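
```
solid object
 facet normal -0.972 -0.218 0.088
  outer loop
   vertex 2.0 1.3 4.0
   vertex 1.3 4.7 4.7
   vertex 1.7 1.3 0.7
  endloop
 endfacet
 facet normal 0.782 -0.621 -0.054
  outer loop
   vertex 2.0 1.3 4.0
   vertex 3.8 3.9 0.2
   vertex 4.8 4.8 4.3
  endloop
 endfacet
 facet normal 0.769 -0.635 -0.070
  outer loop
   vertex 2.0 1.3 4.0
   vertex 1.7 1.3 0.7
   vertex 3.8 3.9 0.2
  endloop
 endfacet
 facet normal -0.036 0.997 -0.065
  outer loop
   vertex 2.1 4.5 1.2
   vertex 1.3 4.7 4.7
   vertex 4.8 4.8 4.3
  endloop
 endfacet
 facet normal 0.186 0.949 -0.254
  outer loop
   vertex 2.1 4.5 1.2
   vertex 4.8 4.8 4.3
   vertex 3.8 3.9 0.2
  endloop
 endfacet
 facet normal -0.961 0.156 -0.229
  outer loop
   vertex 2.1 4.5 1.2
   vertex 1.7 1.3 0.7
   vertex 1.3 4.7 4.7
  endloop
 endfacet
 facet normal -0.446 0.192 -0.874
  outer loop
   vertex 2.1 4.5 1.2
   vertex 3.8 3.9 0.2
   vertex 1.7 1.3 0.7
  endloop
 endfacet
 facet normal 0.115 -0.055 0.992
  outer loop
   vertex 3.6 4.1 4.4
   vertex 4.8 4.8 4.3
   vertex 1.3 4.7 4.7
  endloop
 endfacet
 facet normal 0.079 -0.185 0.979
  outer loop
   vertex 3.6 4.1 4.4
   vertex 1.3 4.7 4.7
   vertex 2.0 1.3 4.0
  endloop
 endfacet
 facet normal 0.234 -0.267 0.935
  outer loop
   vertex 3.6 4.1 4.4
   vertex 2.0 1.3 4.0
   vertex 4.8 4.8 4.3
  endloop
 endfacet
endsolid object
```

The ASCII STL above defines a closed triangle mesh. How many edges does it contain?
15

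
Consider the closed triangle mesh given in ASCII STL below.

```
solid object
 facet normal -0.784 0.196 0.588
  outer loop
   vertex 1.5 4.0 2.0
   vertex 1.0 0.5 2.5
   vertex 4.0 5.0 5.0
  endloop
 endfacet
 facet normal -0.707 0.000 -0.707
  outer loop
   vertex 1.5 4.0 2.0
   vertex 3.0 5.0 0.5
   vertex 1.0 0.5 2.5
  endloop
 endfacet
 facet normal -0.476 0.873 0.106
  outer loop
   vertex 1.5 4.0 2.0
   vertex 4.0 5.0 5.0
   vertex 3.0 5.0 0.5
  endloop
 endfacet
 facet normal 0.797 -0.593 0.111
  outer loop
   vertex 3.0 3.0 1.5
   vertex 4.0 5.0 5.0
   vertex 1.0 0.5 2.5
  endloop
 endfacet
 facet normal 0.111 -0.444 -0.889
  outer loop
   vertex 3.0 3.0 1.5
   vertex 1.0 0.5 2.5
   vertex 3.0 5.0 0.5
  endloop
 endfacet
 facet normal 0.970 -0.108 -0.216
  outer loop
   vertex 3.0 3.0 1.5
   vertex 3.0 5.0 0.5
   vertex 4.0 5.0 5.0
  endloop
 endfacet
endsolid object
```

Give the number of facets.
6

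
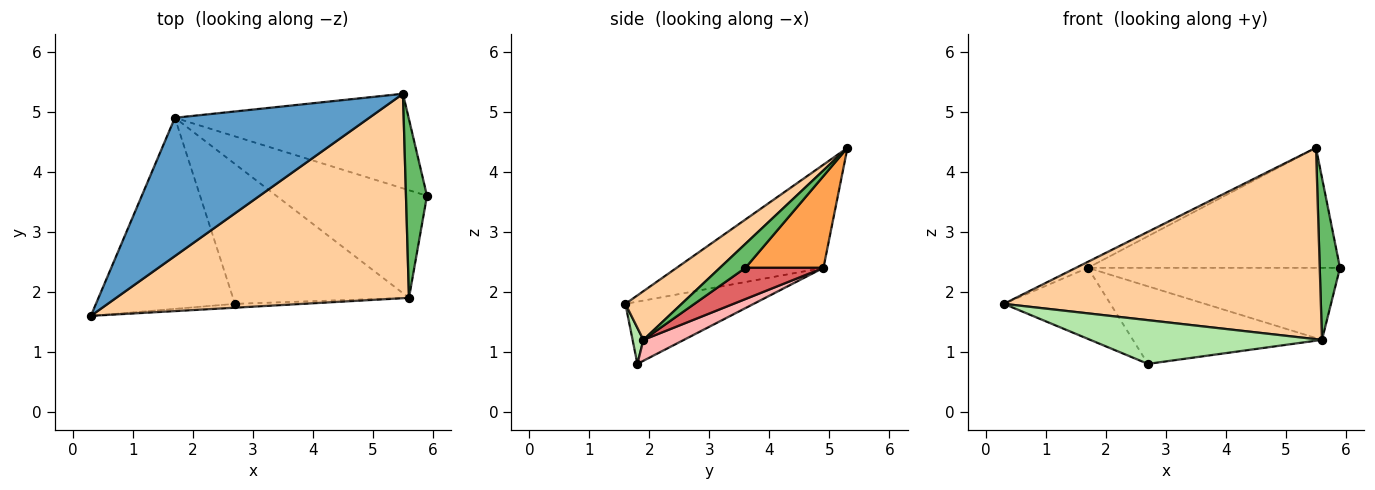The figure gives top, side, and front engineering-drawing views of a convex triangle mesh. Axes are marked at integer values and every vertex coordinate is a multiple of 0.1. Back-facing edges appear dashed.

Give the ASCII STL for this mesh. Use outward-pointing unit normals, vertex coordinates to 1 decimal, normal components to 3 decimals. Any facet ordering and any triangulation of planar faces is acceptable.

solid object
 facet normal -0.469 0.038 0.883
  outer loop
   vertex 1.7 4.9 2.4
   vertex 0.3 1.6 1.8
   vertex 5.5 5.3 4.4
  endloop
 endfacet
 facet normal -0.387 0.321 -0.864
  outer loop
   vertex 1.7 4.9 2.4
   vertex 2.7 1.8 0.8
   vertex 0.3 1.6 1.8
  endloop
 endfacet
 facet normal 0.236 0.763 -0.601
  outer loop
   vertex 1.7 4.9 2.4
   vertex 5.5 5.3 4.4
   vertex 5.9 3.6 2.4
  endloop
 endfacet
 facet normal 0.120 -0.678 0.725
  outer loop
   vertex 5.6 1.9 1.2
   vertex 5.5 5.3 4.4
   vertex 0.3 1.6 1.8
  endloop
 endfacet
 facet normal 0.646 -0.513 0.565
  outer loop
   vertex 5.6 1.9 1.2
   vertex 5.9 3.6 2.4
   vertex 5.5 5.3 4.4
  endloop
 endfacet
 facet normal 0.046 -0.995 -0.088
  outer loop
   vertex 5.6 1.9 1.2
   vertex 0.3 1.6 1.8
   vertex 2.7 1.8 0.8
  endloop
 endfacet
 facet normal 0.170 0.548 -0.819
  outer loop
   vertex 5.6 1.9 1.2
   vertex 1.7 4.9 2.4
   vertex 5.9 3.6 2.4
  endloop
 endfacet
 facet normal 0.103 0.482 -0.870
  outer loop
   vertex 5.6 1.9 1.2
   vertex 2.7 1.8 0.8
   vertex 1.7 4.9 2.4
  endloop
 endfacet
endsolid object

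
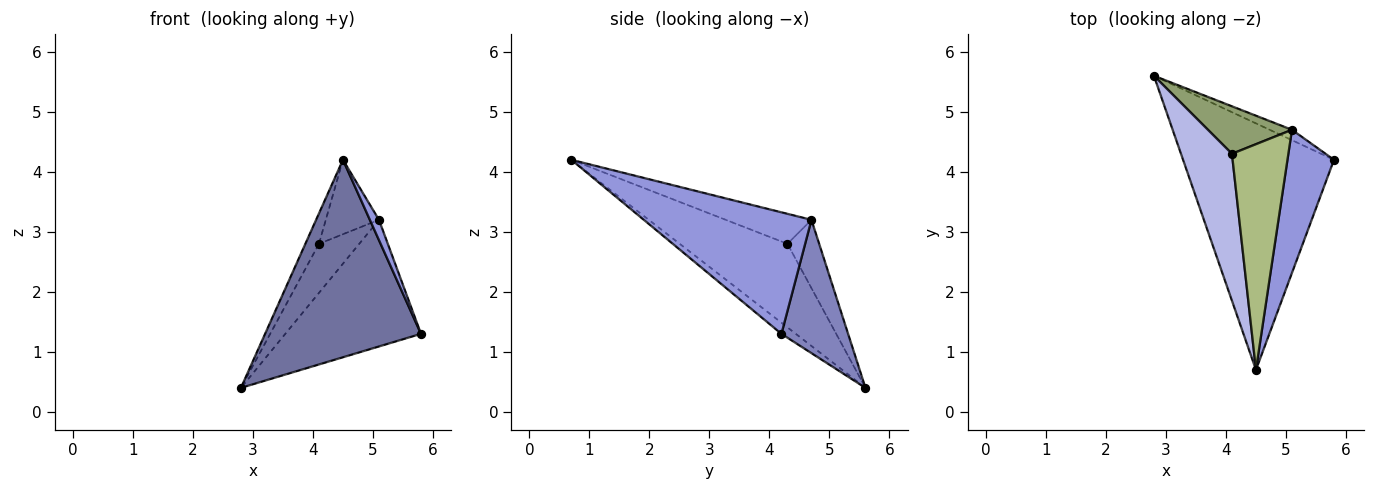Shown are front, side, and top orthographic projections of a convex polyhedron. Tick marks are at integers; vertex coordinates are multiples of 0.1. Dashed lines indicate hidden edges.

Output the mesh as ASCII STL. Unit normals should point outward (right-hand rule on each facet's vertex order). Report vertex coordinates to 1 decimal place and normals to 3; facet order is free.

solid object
 facet normal -0.058 -0.624 -0.779
  outer loop
   vertex 4.5 0.7 4.2
   vertex 2.8 5.6 0.4
   vertex 5.8 4.2 1.3
  endloop
 endfacet
 facet normal 0.440 0.895 -0.074
  outer loop
   vertex 5.1 4.7 3.2
   vertex 5.8 4.2 1.3
   vertex 2.8 5.6 0.4
  endloop
 endfacet
 facet normal 0.933 -0.051 0.357
  outer loop
   vertex 5.1 4.7 3.2
   vertex 4.5 0.7 4.2
   vertex 5.8 4.2 1.3
  endloop
 endfacet
 facet normal -0.849 0.107 0.518
  outer loop
   vertex 4.1 4.3 2.8
   vertex 2.8 5.6 0.4
   vertex 4.5 0.7 4.2
  endloop
 endfacet
 facet normal -0.492 0.625 0.605
  outer loop
   vertex 4.1 4.3 2.8
   vertex 5.1 4.7 3.2
   vertex 2.8 5.6 0.4
  endloop
 endfacet
 facet normal -0.451 0.280 0.848
  outer loop
   vertex 4.1 4.3 2.8
   vertex 4.5 0.7 4.2
   vertex 5.1 4.7 3.2
  endloop
 endfacet
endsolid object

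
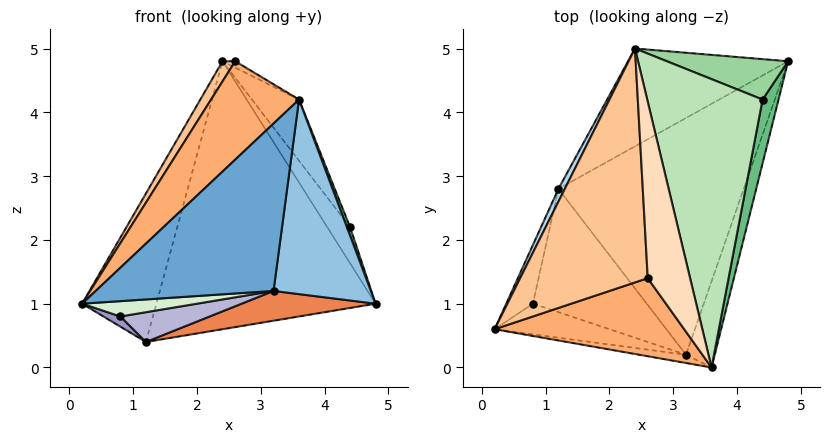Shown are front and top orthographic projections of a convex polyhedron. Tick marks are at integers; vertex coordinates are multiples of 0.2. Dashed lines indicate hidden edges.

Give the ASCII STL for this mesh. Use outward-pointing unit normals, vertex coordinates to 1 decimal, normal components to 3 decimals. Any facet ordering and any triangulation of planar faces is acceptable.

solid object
 facet normal -0.129 -0.990 -0.049
  outer loop
   vertex 3.2 0.2 1.2
   vertex 3.6 0.0 4.2
   vertex 0.2 0.6 1.0
  endloop
 endfacet
 facet normal 0.932 -0.331 -0.146
  outer loop
   vertex 3.2 0.2 1.2
   vertex 4.8 4.8 1.0
   vertex 3.6 0.0 4.2
  endloop
 endfacet
 facet normal -0.906 0.422 0.036
  outer loop
   vertex 1.2 2.8 0.4
   vertex 0.2 0.6 1.0
   vertex 2.4 5.0 4.8
  endloop
 endfacet
 facet normal -0.421 0.852 -0.311
  outer loop
   vertex 1.2 2.8 0.4
   vertex 2.4 5.0 4.8
   vertex 4.8 4.8 1.0
  endloop
 endfacet
 facet normal 0.228 -0.121 -0.966
  outer loop
   vertex 1.2 2.8 0.4
   vertex 4.8 4.8 1.0
   vertex 3.2 0.2 1.2
  endloop
 endfacet
 facet normal -0.586 -0.635 0.504
  outer loop
   vertex 2.6 1.4 4.8
   vertex 0.2 0.6 1.0
   vertex 3.6 0.0 4.2
  endloop
 endfacet
 facet normal -0.840 -0.047 0.540
  outer loop
   vertex 2.6 1.4 4.8
   vertex 2.4 5.0 4.8
   vertex 0.2 0.6 1.0
  endloop
 endfacet
 facet normal 0.545 0.030 0.838
  outer loop
   vertex 2.6 1.4 4.8
   vertex 3.6 0.0 4.2
   vertex 2.4 5.0 4.8
  endloop
 endfacet
 facet normal 0.954 -0.040 0.298
  outer loop
   vertex 4.4 4.2 2.2
   vertex 3.6 0.0 4.2
   vertex 4.8 4.8 1.0
  endloop
 endfacet
 facet normal 0.777 0.419 0.469
  outer loop
   vertex 4.4 4.2 2.2
   vertex 4.8 4.8 1.0
   vertex 2.4 5.0 4.8
  endloop
 endfacet
 facet normal 0.805 0.123 0.581
  outer loop
   vertex 4.4 4.2 2.2
   vertex 2.4 5.0 4.8
   vertex 3.6 0.0 4.2
  endloop
 endfacet
 facet normal 0.000 -0.447 -0.894
  outer loop
   vertex 0.8 1.0 0.8
   vertex 3.2 0.2 1.2
   vertex 0.2 0.6 1.0
  endloop
 endfacet
 facet normal -0.209 -0.168 -0.963
  outer loop
   vertex 0.8 1.0 0.8
   vertex 0.2 0.6 1.0
   vertex 1.2 2.8 0.4
  endloop
 endfacet
 facet normal 0.084 -0.234 -0.969
  outer loop
   vertex 0.8 1.0 0.8
   vertex 1.2 2.8 0.4
   vertex 3.2 0.2 1.2
  endloop
 endfacet
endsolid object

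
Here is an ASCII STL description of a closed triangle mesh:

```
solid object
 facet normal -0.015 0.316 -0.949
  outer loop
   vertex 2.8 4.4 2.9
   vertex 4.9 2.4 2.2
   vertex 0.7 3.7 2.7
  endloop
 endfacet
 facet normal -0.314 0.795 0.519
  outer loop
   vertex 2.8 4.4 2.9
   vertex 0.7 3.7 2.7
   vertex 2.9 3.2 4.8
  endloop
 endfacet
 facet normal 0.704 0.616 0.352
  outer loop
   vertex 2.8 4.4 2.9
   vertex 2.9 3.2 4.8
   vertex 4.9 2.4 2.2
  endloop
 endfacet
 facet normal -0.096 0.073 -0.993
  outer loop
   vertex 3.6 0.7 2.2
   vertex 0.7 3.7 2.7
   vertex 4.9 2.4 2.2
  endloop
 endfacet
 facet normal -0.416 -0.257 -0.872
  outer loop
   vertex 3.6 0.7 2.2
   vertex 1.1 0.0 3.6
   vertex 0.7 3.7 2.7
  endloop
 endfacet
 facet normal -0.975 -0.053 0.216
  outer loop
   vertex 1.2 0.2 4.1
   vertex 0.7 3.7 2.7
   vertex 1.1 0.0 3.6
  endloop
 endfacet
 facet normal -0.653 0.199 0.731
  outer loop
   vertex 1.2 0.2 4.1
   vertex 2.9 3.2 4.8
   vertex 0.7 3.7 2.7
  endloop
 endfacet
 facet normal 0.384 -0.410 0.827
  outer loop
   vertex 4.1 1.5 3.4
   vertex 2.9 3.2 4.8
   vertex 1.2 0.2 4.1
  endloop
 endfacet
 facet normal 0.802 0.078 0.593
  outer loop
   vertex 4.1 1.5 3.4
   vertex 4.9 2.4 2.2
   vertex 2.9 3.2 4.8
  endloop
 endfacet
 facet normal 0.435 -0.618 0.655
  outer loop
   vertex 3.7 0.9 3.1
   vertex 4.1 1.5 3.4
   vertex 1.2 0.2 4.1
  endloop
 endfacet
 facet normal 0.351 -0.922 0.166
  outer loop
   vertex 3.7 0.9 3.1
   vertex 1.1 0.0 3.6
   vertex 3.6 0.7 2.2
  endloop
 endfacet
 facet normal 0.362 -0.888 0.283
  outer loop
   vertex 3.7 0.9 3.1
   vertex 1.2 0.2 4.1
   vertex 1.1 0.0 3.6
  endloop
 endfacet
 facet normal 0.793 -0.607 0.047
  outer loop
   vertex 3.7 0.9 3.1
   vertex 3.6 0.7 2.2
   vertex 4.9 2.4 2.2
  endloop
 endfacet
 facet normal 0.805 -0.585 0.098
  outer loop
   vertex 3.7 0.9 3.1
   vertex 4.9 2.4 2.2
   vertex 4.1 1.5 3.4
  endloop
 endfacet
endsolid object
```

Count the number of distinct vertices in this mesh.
9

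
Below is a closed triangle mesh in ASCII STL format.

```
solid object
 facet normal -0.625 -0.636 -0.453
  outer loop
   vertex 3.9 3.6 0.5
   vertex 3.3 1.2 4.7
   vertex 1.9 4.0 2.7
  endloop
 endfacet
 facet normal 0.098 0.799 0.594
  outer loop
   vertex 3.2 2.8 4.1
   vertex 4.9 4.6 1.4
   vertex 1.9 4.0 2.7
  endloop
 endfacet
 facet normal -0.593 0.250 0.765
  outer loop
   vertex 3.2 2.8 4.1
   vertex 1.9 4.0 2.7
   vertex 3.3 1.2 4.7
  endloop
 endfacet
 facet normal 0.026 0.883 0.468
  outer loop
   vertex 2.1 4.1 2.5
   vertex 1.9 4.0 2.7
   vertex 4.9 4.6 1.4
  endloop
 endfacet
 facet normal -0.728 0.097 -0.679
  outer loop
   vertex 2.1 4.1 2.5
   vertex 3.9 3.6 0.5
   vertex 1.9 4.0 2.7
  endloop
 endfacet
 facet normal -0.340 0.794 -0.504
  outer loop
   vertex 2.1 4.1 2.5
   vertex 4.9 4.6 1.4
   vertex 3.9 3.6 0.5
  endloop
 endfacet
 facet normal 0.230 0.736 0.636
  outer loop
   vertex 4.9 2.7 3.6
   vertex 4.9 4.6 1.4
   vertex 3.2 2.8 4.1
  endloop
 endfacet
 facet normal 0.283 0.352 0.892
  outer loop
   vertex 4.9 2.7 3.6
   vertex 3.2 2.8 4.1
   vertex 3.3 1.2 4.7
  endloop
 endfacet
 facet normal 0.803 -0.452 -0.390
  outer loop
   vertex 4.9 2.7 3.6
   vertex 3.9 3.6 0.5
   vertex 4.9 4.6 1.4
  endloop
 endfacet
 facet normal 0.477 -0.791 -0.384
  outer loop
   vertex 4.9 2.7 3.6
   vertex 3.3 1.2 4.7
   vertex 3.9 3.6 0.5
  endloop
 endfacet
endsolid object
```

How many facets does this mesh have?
10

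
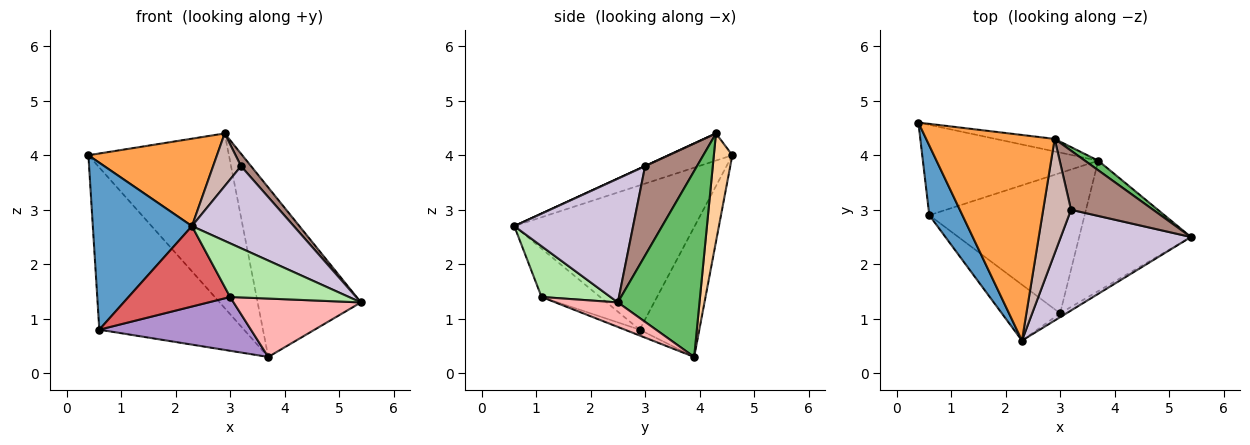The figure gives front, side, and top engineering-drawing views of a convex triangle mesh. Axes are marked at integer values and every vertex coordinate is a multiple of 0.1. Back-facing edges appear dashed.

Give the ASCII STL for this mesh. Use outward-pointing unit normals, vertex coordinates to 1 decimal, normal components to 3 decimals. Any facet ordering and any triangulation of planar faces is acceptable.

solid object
 facet normal -0.859 -0.472 0.197
  outer loop
   vertex 0.6 2.9 0.8
   vertex 2.3 0.6 2.7
   vertex 0.4 4.6 4.0
  endloop
 endfacet
 facet normal -0.339 0.822 -0.458
  outer loop
   vertex 0.6 2.9 0.8
   vertex 0.4 4.6 4.0
   vertex 3.7 3.9 0.3
  endloop
 endfacet
 facet normal -0.191 -0.384 0.903
  outer loop
   vertex 2.9 4.3 4.4
   vertex 0.4 4.6 4.0
   vertex 2.3 0.6 2.7
  endloop
 endfacet
 facet normal 0.130 0.989 -0.071
  outer loop
   vertex 2.9 4.3 4.4
   vertex 3.7 3.9 0.3
   vertex 0.4 4.6 4.0
  endloop
 endfacet
 facet normal 0.619 0.784 0.044
  outer loop
   vertex 2.9 4.3 4.4
   vertex 5.4 2.5 1.3
   vertex 3.7 3.9 0.3
  endloop
 endfacet
 facet normal 0.501 -0.863 -0.062
  outer loop
   vertex 3.0 1.1 1.4
   vertex 5.4 2.5 1.3
   vertex 2.3 0.6 2.7
  endloop
 endfacet
 facet normal -0.428 -0.742 -0.516
  outer loop
   vertex 3.0 1.1 1.4
   vertex 2.3 0.6 2.7
   vertex 0.6 2.9 0.8
  endloop
 endfacet
 facet normal 0.196 -0.401 -0.895
  outer loop
   vertex 3.0 1.1 1.4
   vertex 3.7 3.9 0.3
   vertex 5.4 2.5 1.3
  endloop
 endfacet
 facet normal -0.035 -0.358 -0.933
  outer loop
   vertex 3.0 1.1 1.4
   vertex 0.6 2.9 0.8
   vertex 3.7 3.9 0.3
  endloop
 endfacet
 facet normal 0.593 -0.508 0.624
  outer loop
   vertex 3.2 3.0 3.8
   vertex 2.3 0.6 2.7
   vertex 5.4 2.5 1.3
  endloop
 endfacet
 facet normal 0.729 -0.141 0.670
  outer loop
   vertex 3.2 3.0 3.8
   vertex 5.4 2.5 1.3
   vertex 2.9 4.3 4.4
  endloop
 endfacet
 facet normal 0.005 -0.418 0.908
  outer loop
   vertex 3.2 3.0 3.8
   vertex 2.9 4.3 4.4
   vertex 2.3 0.6 2.7
  endloop
 endfacet
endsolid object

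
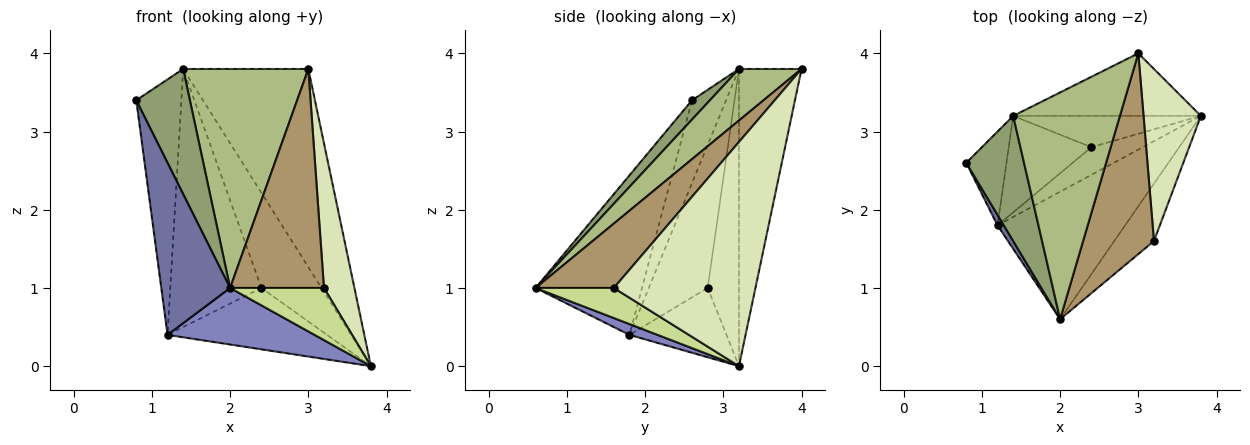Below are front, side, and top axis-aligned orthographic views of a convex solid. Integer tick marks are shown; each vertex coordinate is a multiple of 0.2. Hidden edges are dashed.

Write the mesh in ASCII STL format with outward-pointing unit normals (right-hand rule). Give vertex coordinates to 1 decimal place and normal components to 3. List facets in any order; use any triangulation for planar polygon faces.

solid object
 facet normal -0.839 -0.543 0.033
  outer loop
   vertex 1.2 1.8 0.4
   vertex 2.0 0.6 1.0
   vertex 0.8 2.6 3.4
  endloop
 endfacet
 facet normal 0.077 -0.404 -0.911
  outer loop
   vertex 1.2 1.8 0.4
   vertex 3.8 3.2 0.0
   vertex 2.0 0.6 1.0
  endloop
 endfacet
 facet normal -0.430 0.861 -0.272
  outer loop
   vertex 1.4 3.2 3.8
   vertex 3.0 4.0 3.8
   vertex 3.8 3.2 0.0
  endloop
 endfacet
 facet normal -0.578 0.766 -0.281
  outer loop
   vertex 1.4 3.2 3.8
   vertex 1.2 1.8 0.4
   vertex 0.8 2.6 3.4
  endloop
 endfacet
 facet normal 0.229 -0.688 0.688
  outer loop
   vertex 1.4 3.2 3.8
   vertex 0.8 2.6 3.4
   vertex 2.0 0.6 1.0
  endloop
 endfacet
 facet normal 0.328 -0.656 0.680
  outer loop
   vertex 1.4 3.2 3.8
   vertex 2.0 0.6 1.0
   vertex 3.0 4.0 3.8
  endloop
 endfacet
 facet normal 0.489 -0.587 -0.645
  outer loop
   vertex 3.2 1.6 1.0
   vertex 2.0 0.6 1.0
   vertex 3.8 3.2 0.0
  endloop
 endfacet
 facet normal 0.948 -0.204 0.243
  outer loop
   vertex 3.2 1.6 1.0
   vertex 3.8 3.2 0.0
   vertex 3.0 4.0 3.8
  endloop
 endfacet
 facet normal 0.523 -0.628 0.576
  outer loop
   vertex 3.2 1.6 1.0
   vertex 3.0 4.0 3.8
   vertex 2.0 0.6 1.0
  endloop
 endfacet
 facet normal -0.485 0.797 -0.360
  outer loop
   vertex 2.4 2.8 1.0
   vertex 3.8 3.2 0.0
   vertex 1.2 1.8 0.4
  endloop
 endfacet
 facet normal -0.443 0.852 -0.280
  outer loop
   vertex 2.4 2.8 1.0
   vertex 1.4 3.2 3.8
   vertex 3.8 3.2 0.0
  endloop
 endfacet
 facet normal -0.518 0.801 -0.299
  outer loop
   vertex 2.4 2.8 1.0
   vertex 1.2 1.8 0.4
   vertex 1.4 3.2 3.8
  endloop
 endfacet
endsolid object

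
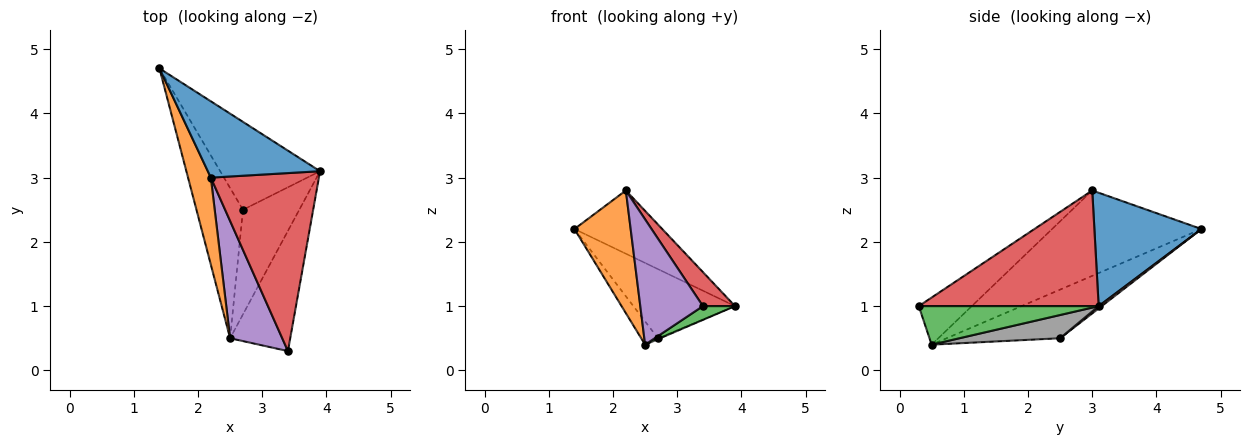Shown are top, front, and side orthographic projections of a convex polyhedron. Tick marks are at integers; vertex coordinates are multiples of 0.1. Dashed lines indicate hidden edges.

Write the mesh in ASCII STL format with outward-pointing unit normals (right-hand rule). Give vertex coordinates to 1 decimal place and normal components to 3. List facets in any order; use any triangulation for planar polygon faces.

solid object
 facet normal 0.614 0.503 0.608
  outer loop
   vertex 2.2 3.0 2.8
   vertex 3.9 3.1 1.0
   vertex 1.4 4.7 2.2
  endloop
 endfacet
 facet normal -0.908 -0.342 0.242
  outer loop
   vertex 2.2 3.0 2.8
   vertex 1.4 4.7 2.2
   vertex 2.5 0.5 0.4
  endloop
 endfacet
 facet normal 0.537 -0.096 -0.838
  outer loop
   vertex 3.4 0.3 1.0
   vertex 2.5 0.5 0.4
   vertex 3.9 3.1 1.0
  endloop
 endfacet
 facet normal 0.724 -0.129 0.677
  outer loop
   vertex 3.4 0.3 1.0
   vertex 3.9 3.1 1.0
   vertex 2.2 3.0 2.8
  endloop
 endfacet
 facet normal -0.526 -0.621 0.581
  outer loop
   vertex 3.4 0.3 1.0
   vertex 2.2 3.0 2.8
   vertex 2.5 0.5 0.4
  endloop
 endfacet
 facet normal 0.018 0.618 -0.786
  outer loop
   vertex 2.7 2.5 0.5
   vertex 1.4 4.7 2.2
   vertex 3.9 3.1 1.0
  endloop
 endfacet
 facet normal -0.719 0.106 -0.687
  outer loop
   vertex 2.7 2.5 0.5
   vertex 2.5 0.5 0.4
   vertex 1.4 4.7 2.2
  endloop
 endfacet
 facet normal 0.381 0.008 -0.924
  outer loop
   vertex 2.7 2.5 0.5
   vertex 3.9 3.1 1.0
   vertex 2.5 0.5 0.4
  endloop
 endfacet
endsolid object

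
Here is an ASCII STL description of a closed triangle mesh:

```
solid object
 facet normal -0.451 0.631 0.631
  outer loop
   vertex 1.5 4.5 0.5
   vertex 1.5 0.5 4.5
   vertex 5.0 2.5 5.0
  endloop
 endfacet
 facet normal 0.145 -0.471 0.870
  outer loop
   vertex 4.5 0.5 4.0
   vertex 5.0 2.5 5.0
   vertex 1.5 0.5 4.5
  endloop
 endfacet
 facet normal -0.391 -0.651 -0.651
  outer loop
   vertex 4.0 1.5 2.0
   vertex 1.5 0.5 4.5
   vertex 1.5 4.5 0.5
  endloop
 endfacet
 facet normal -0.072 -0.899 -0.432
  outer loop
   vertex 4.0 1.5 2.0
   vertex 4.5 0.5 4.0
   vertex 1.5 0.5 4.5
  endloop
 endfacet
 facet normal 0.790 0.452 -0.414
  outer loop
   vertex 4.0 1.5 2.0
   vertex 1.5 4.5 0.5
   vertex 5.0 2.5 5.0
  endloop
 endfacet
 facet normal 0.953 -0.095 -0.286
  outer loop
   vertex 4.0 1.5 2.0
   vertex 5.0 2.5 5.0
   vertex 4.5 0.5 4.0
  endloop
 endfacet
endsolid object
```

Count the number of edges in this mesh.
9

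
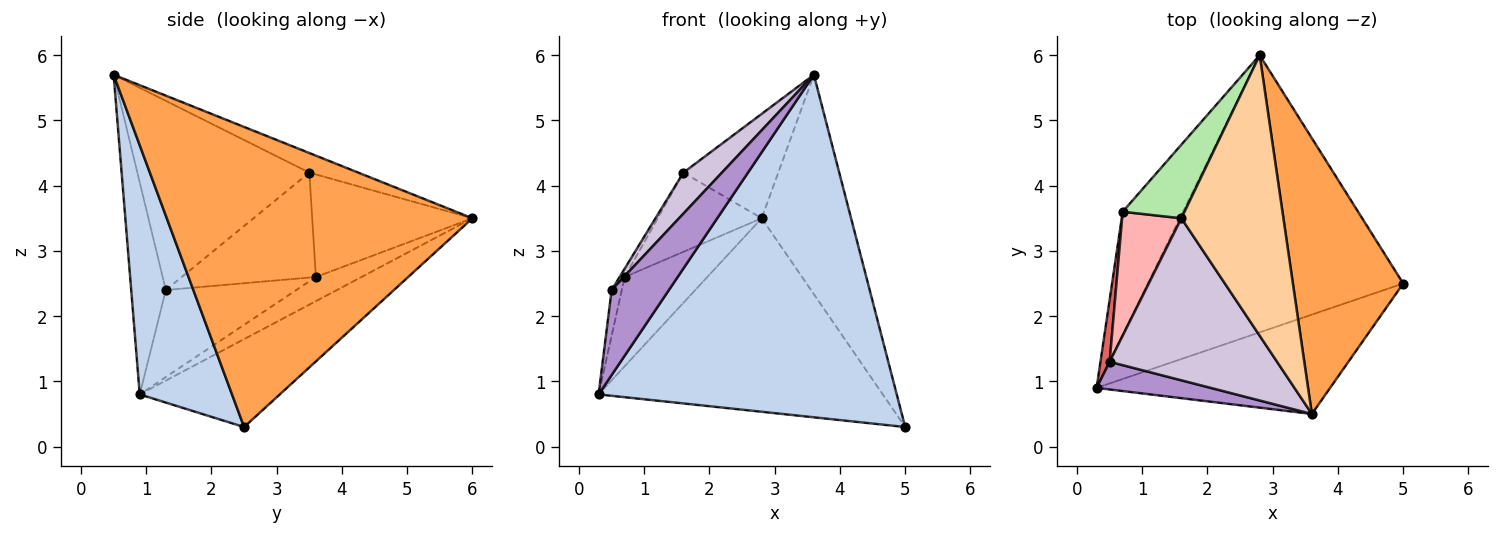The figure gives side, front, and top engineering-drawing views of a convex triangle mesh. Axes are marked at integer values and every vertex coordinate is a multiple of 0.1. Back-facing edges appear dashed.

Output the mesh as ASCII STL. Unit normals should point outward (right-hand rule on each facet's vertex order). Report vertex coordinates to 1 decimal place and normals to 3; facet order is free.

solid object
 facet normal -0.271 0.551 -0.789
  outer loop
   vertex 2.8 6.0 3.5
   vertex 5.0 2.5 0.3
   vertex 0.3 0.9 0.8
  endloop
 endfacet
 facet normal 0.285 -0.921 -0.267
  outer loop
   vertex 3.6 0.5 5.7
   vertex 0.3 0.9 0.8
   vertex 5.0 2.5 0.3
  endloop
 endfacet
 facet normal 0.905 0.265 0.333
  outer loop
   vertex 3.6 0.5 5.7
   vertex 5.0 2.5 0.3
   vertex 2.8 6.0 3.5
  endloop
 endfacet
 facet normal -0.177 0.343 0.922
  outer loop
   vertex 1.6 3.5 4.2
   vertex 3.6 0.5 5.7
   vertex 2.8 6.0 3.5
  endloop
 endfacet
 facet normal -0.309 0.559 -0.770
  outer loop
   vertex 0.7 3.6 2.6
   vertex 2.8 6.0 3.5
   vertex 0.3 0.9 0.8
  endloop
 endfacet
 facet normal -0.749 0.486 0.451
  outer loop
   vertex 0.7 3.6 2.6
   vertex 1.6 3.5 4.2
   vertex 2.8 6.0 3.5
  endloop
 endfacet
 facet normal -0.992 0.077 0.105
  outer loop
   vertex 0.5 1.3 2.4
   vertex 0.7 3.6 2.6
   vertex 0.3 0.9 0.8
  endloop
 endfacet
 facet normal -0.870 0.033 0.492
  outer loop
   vertex 0.5 1.3 2.4
   vertex 1.6 3.5 4.2
   vertex 0.7 3.6 2.6
  endloop
 endfacet
 facet normal -0.498 -0.824 0.268
  outer loop
   vertex 0.5 1.3 2.4
   vertex 0.3 0.9 0.8
   vertex 3.6 0.5 5.7
  endloop
 endfacet
 facet normal -0.739 -0.166 0.654
  outer loop
   vertex 0.5 1.3 2.4
   vertex 3.6 0.5 5.7
   vertex 1.6 3.5 4.2
  endloop
 endfacet
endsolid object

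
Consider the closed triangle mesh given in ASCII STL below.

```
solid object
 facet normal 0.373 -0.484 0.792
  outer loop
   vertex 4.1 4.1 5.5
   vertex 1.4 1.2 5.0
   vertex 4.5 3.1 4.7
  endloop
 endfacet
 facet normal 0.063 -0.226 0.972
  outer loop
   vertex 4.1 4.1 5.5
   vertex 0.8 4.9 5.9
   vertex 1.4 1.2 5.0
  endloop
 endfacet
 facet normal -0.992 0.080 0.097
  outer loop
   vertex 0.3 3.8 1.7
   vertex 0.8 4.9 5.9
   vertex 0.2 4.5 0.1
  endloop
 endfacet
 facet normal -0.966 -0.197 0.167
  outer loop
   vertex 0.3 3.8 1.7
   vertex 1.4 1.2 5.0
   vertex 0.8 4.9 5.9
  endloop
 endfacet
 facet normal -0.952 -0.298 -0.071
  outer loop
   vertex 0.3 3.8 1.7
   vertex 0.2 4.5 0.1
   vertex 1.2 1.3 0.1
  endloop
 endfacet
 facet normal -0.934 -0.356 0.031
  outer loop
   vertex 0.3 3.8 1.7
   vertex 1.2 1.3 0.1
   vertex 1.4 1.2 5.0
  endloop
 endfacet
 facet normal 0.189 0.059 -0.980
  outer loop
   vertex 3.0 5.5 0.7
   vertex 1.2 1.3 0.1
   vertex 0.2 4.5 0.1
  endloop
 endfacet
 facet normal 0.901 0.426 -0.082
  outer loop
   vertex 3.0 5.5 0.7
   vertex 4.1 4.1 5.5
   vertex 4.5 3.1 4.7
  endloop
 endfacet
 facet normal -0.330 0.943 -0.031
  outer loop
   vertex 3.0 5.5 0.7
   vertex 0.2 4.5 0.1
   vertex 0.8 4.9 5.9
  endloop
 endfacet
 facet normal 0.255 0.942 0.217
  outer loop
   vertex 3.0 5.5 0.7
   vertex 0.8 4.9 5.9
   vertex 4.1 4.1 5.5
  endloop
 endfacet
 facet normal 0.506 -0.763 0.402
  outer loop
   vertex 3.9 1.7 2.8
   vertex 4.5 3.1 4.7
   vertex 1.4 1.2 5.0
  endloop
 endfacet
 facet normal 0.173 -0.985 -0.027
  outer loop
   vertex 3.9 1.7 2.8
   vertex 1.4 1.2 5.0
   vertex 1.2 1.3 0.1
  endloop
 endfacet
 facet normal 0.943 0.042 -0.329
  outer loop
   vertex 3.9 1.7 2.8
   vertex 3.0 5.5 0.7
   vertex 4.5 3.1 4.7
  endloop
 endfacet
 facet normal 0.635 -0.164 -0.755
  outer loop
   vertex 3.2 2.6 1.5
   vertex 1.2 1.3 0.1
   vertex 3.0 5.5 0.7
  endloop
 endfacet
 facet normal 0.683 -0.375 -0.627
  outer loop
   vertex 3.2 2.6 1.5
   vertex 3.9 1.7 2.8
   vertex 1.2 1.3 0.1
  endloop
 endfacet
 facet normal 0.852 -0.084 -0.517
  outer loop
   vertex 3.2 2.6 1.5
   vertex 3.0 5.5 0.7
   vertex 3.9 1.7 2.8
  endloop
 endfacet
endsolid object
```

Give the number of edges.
24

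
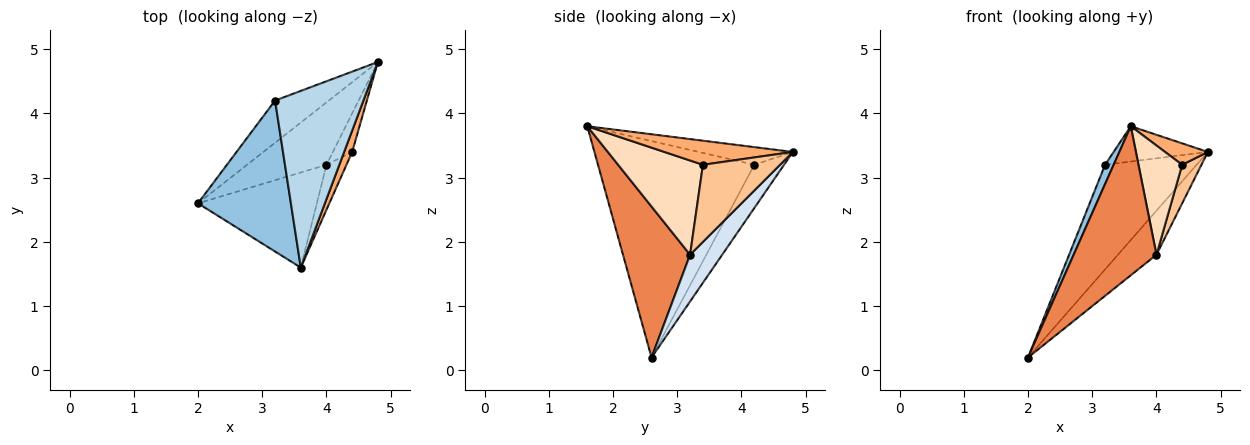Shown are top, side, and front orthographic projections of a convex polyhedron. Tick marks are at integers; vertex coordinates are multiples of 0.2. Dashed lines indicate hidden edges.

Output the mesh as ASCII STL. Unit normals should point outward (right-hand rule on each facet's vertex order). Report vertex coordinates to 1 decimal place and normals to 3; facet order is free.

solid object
 facet normal -0.288 0.888 -0.358
  outer loop
   vertex 3.2 4.2 3.2
   vertex 4.8 4.8 3.4
   vertex 2.0 2.6 0.2
  endloop
 endfacet
 facet normal -0.918 -0.050 0.394
  outer loop
   vertex 3.2 4.2 3.2
   vertex 2.0 2.6 0.2
   vertex 3.6 1.6 3.8
  endloop
 endfacet
 facet normal -0.192 0.192 0.962
  outer loop
   vertex 3.2 4.2 3.2
   vertex 3.6 1.6 3.8
   vertex 4.8 4.8 3.4
  endloop
 endfacet
 facet normal 0.433 0.520 -0.736
  outer loop
   vertex 4.0 3.2 1.8
   vertex 2.0 2.6 0.2
   vertex 4.8 4.8 3.4
  endloop
 endfacet
 facet normal 0.564 -0.696 -0.444
  outer loop
   vertex 4.0 3.2 1.8
   vertex 3.6 1.6 3.8
   vertex 2.0 2.6 0.2
  endloop
 endfacet
 facet normal 0.905 -0.302 0.302
  outer loop
   vertex 4.4 3.4 3.2
   vertex 4.8 4.8 3.4
   vertex 3.6 1.6 3.8
  endloop
 endfacet
 facet normal 0.943 -0.236 -0.236
  outer loop
   vertex 4.4 3.4 3.2
   vertex 4.0 3.2 1.8
   vertex 4.8 4.8 3.4
  endloop
 endfacet
 facet normal 0.874 -0.450 -0.185
  outer loop
   vertex 4.4 3.4 3.2
   vertex 3.6 1.6 3.8
   vertex 4.0 3.2 1.8
  endloop
 endfacet
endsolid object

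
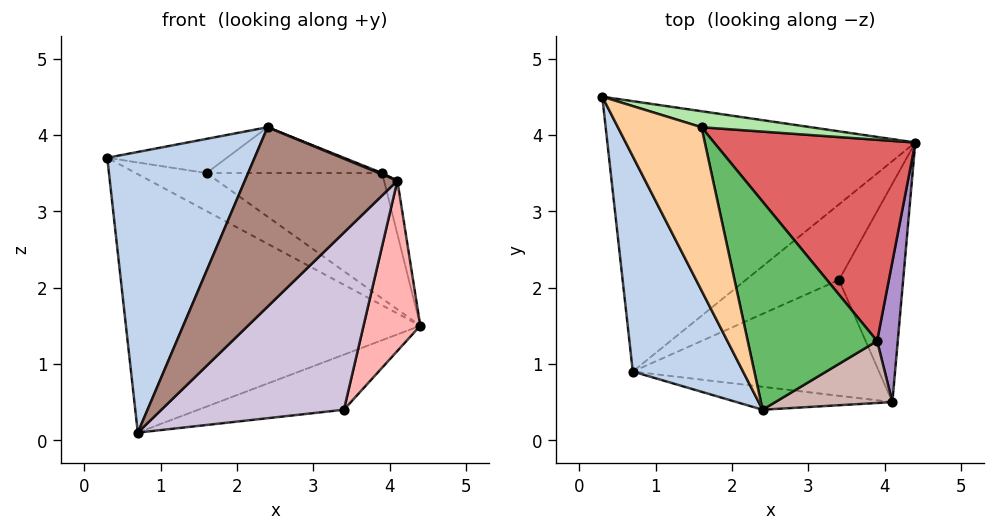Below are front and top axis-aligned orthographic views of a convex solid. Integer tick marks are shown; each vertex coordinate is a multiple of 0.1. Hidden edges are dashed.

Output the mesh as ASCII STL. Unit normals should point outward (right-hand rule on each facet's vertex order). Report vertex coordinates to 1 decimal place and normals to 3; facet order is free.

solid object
 facet normal -0.276 0.664 -0.695
  outer loop
   vertex 0.7 0.9 0.1
   vertex 0.3 4.5 3.7
   vertex 4.4 3.9 1.5
  endloop
 endfacet
 facet normal -0.857 -0.409 0.313
  outer loop
   vertex 0.7 0.9 0.1
   vertex 2.4 0.4 4.1
   vertex 0.3 4.5 3.7
  endloop
 endfacet
 facet normal -0.170 0.581 -0.796
  outer loop
   vertex 3.4 2.1 0.4
   vertex 0.7 0.9 0.1
   vertex 4.4 3.9 1.5
  endloop
 endfacet
 facet normal 0.209 0.200 0.957
  outer loop
   vertex 1.6 4.1 3.5
   vertex 0.3 4.5 3.7
   vertex 2.4 0.4 4.1
  endloop
 endfacet
 facet normal 0.253 0.208 0.945
  outer loop
   vertex 1.6 4.1 3.5
   vertex 2.4 0.4 4.1
   vertex 3.9 1.3 3.5
  endloop
 endfacet
 facet normal 0.325 0.872 0.367
  outer loop
   vertex 1.6 4.1 3.5
   vertex 4.4 3.9 1.5
   vertex 0.3 4.5 3.7
  endloop
 endfacet
 facet normal 0.541 0.445 0.714
  outer loop
   vertex 1.6 4.1 3.5
   vertex 3.9 1.3 3.5
   vertex 4.4 3.9 1.5
  endloop
 endfacet
 facet normal 0.892 -0.278 -0.356
  outer loop
   vertex 4.1 0.5 3.4
   vertex 3.4 2.1 0.4
   vertex 4.4 3.9 1.5
  endloop
 endfacet
 facet normal 0.884 0.166 0.437
  outer loop
   vertex 4.1 0.5 3.4
   vertex 4.4 3.9 1.5
   vertex 3.9 1.3 3.5
  endloop
 endfacet
 facet normal 0.397 -0.768 -0.502
  outer loop
   vertex 4.1 0.5 3.4
   vertex 0.7 0.9 0.1
   vertex 3.4 2.1 0.4
  endloop
 endfacet
 facet normal 0.006 -0.992 -0.127
  outer loop
   vertex 4.1 0.5 3.4
   vertex 2.4 0.4 4.1
   vertex 0.7 0.9 0.1
  endloop
 endfacet
 facet normal 0.382 -0.020 0.924
  outer loop
   vertex 4.1 0.5 3.4
   vertex 3.9 1.3 3.5
   vertex 2.4 0.4 4.1
  endloop
 endfacet
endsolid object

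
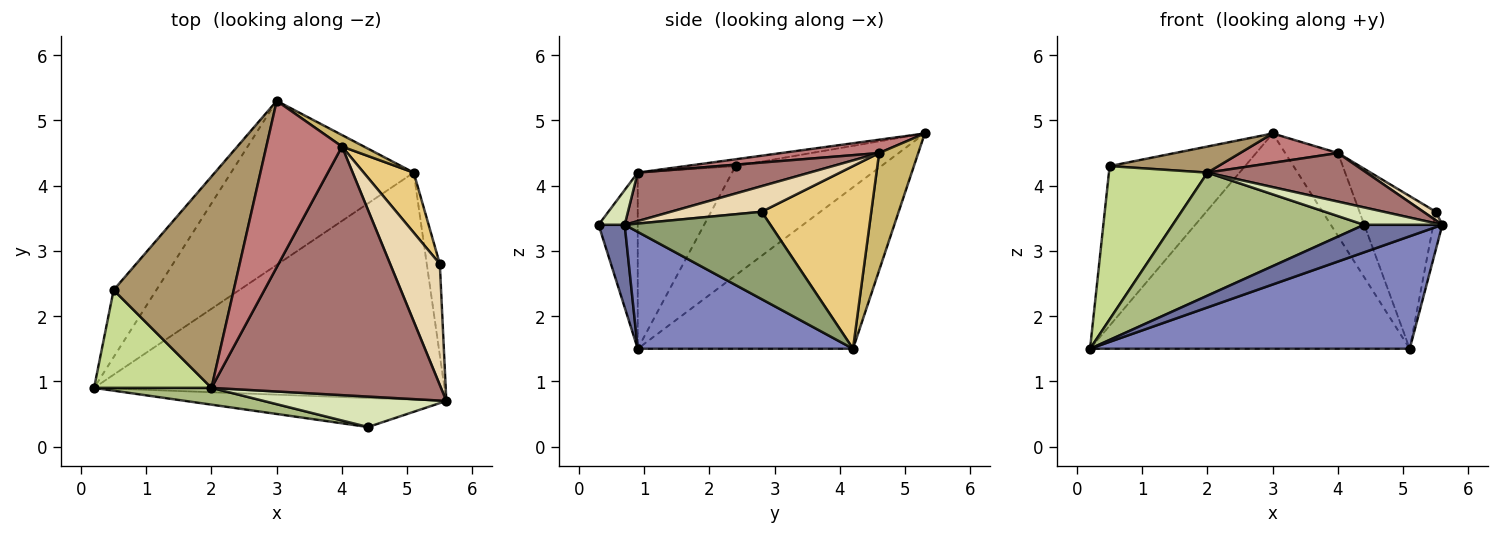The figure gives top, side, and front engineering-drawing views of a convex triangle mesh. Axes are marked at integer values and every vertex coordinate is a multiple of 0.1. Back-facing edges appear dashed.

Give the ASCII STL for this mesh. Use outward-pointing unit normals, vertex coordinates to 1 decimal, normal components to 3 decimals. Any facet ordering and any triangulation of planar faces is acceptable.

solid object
 facet normal 0.224 -0.671 -0.707
  outer loop
   vertex 4.4 0.3 3.4
   vertex 0.2 0.9 1.5
   vertex 5.6 0.7 3.4
  endloop
 endfacet
 facet normal 0.286 -0.425 -0.859
  outer loop
   vertex 5.1 4.2 1.5
   vertex 5.6 0.7 3.4
   vertex 0.2 0.9 1.5
  endloop
 endfacet
 facet normal -0.472 0.701 -0.534
  outer loop
   vertex 5.1 4.2 1.5
   vertex 0.2 0.9 1.5
   vertex 3.0 5.3 4.8
  endloop
 endfacet
 facet normal -0.704 0.655 -0.275
  outer loop
   vertex 0.5 2.4 4.3
   vertex 3.0 5.3 4.8
   vertex 0.2 0.9 1.5
  endloop
 endfacet
 facet normal 0.987 0.061 -0.147
  outer loop
   vertex 5.5 2.8 3.6
   vertex 5.6 0.7 3.4
   vertex 5.1 4.2 1.5
  endloop
 endfacet
 facet normal -0.199 -0.971 0.132
  outer loop
   vertex 2.0 0.9 4.2
   vertex 0.2 0.9 1.5
   vertex 4.4 0.3 3.4
  endloop
 endfacet
 facet normal -0.628 -0.656 0.419
  outer loop
   vertex 2.0 0.9 4.2
   vertex 0.5 2.4 4.3
   vertex 0.2 0.9 1.5
  endloop
 endfacet
 facet normal 0.163 -0.489 0.857
  outer loop
   vertex 2.0 0.9 4.2
   vertex 4.4 0.3 3.4
   vertex 5.6 0.7 3.4
  endloop
 endfacet
 facet normal -0.056 -0.122 0.991
  outer loop
   vertex 2.0 0.9 4.2
   vertex 3.0 5.3 4.8
   vertex 0.5 2.4 4.3
  endloop
 endfacet
 facet normal 0.592 0.798 0.111
  outer loop
   vertex 4.0 4.6 4.5
   vertex 5.1 4.2 1.5
   vertex 3.0 5.3 4.8
  endloop
 endfacet
 facet normal 0.801 0.558 0.219
  outer loop
   vertex 4.0 4.6 4.5
   vertex 5.5 2.8 3.6
   vertex 5.1 4.2 1.5
  endloop
 endfacet
 facet normal 0.457 -0.063 0.887
  outer loop
   vertex 4.0 4.6 4.5
   vertex 5.6 0.7 3.4
   vertex 5.5 2.8 3.6
  endloop
 endfacet
 facet normal 0.203 -0.188 0.961
  outer loop
   vertex 4.0 4.6 4.5
   vertex 2.0 0.9 4.2
   vertex 5.6 0.7 3.4
  endloop
 endfacet
 facet normal 0.171 -0.171 0.970
  outer loop
   vertex 4.0 4.6 4.5
   vertex 3.0 5.3 4.8
   vertex 2.0 0.9 4.2
  endloop
 endfacet
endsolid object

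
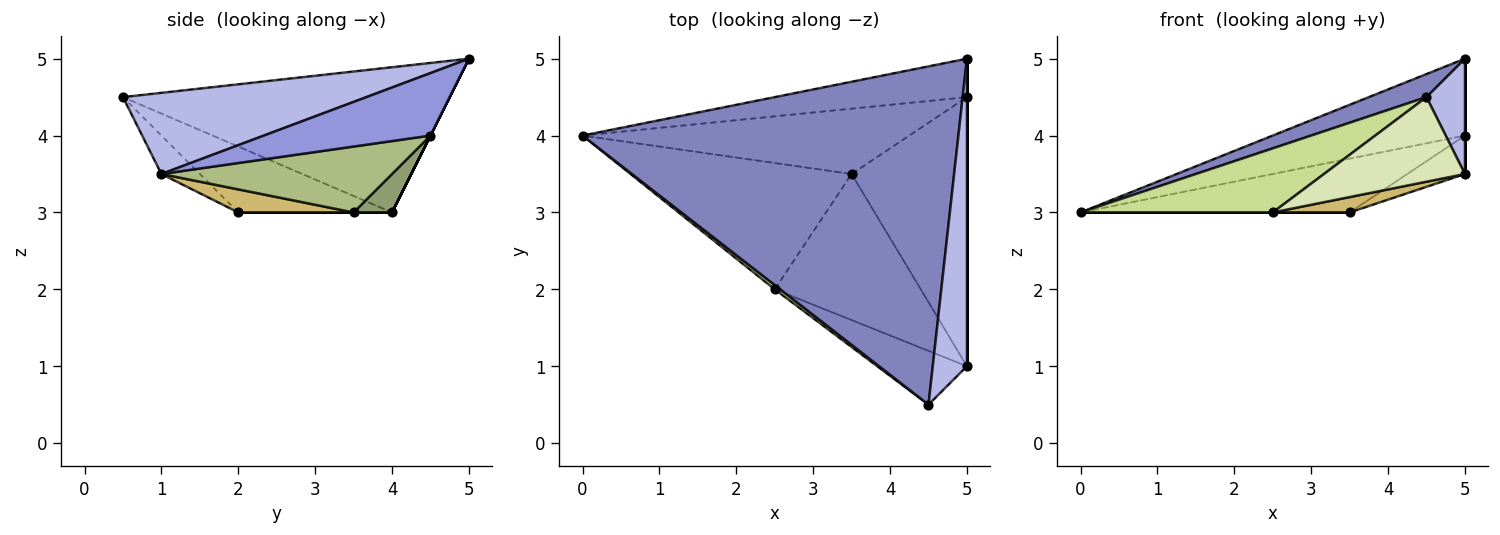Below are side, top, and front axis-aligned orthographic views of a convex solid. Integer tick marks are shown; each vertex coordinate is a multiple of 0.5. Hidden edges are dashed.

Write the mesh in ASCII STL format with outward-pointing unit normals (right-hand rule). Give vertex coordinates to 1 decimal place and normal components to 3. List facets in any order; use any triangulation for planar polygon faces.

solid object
 facet normal 0.000 0.894 -0.447
  outer loop
   vertex 5.0 5.0 5.0
   vertex 5.0 4.5 4.0
   vertex 0.0 4.0 3.0
  endloop
 endfacet
 facet normal -0.360 -0.063 0.931
  outer loop
   vertex 5.0 5.0 5.0
   vertex 0.0 4.0 3.0
   vertex 4.5 0.5 4.5
  endloop
 endfacet
 facet normal 1.000 0.000 0.000
  outer loop
   vertex 5.0 1.0 3.5
   vertex 5.0 4.5 4.0
   vertex 5.0 5.0 5.0
  endloop
 endfacet
 facet normal 0.912 -0.144 0.384
  outer loop
   vertex 5.0 1.0 3.5
   vertex 5.0 5.0 5.0
   vertex 4.5 0.5 4.5
  endloop
 endfacet
 facet normal 0.090 0.633 -0.769
  outer loop
   vertex 3.5 3.5 3.0
   vertex 0.0 4.0 3.0
   vertex 5.0 4.5 4.0
  endloop
 endfacet
 facet normal 0.492 0.123 -0.862
  outer loop
   vertex 3.5 3.5 3.0
   vertex 5.0 4.5 4.0
   vertex 5.0 1.0 3.5
  endloop
 endfacet
 facet normal -0.624 -0.780 0.052
  outer loop
   vertex 2.5 2.0 3.0
   vertex 4.5 0.5 4.5
   vertex 0.0 4.0 3.0
  endloop
 endfacet
 facet normal -0.224 -0.822 -0.523
  outer loop
   vertex 2.5 2.0 3.0
   vertex 5.0 1.0 3.5
   vertex 4.5 0.5 4.5
  endloop
 endfacet
 facet normal 0.000 0.000 -1.000
  outer loop
   vertex 2.5 2.0 3.0
   vertex 0.0 4.0 3.0
   vertex 3.5 3.5 3.0
  endloop
 endfacet
 facet normal 0.155 -0.103 -0.982
  outer loop
   vertex 2.5 2.0 3.0
   vertex 3.5 3.5 3.0
   vertex 5.0 1.0 3.5
  endloop
 endfacet
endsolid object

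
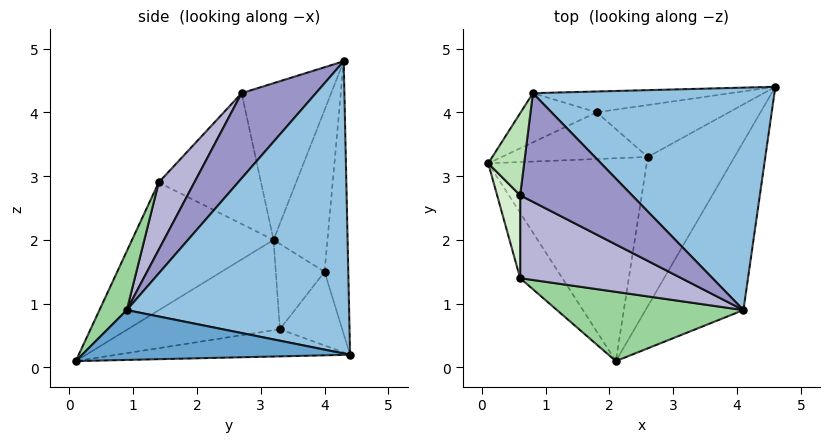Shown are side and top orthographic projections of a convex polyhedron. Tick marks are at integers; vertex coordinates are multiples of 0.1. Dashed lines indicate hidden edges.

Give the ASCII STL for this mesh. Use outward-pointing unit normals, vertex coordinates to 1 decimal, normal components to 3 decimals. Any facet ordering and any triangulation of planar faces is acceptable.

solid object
 facet normal 0.441 -0.236 -0.866
  outer loop
   vertex 4.1 0.9 0.9
   vertex 2.1 0.1 0.1
   vertex 4.6 4.4 0.2
  endloop
 endfacet
 facet normal 0.771 0.017 0.637
  outer loop
   vertex 4.1 0.9 0.9
   vertex 4.6 4.4 0.2
   vertex 0.8 4.3 4.8
  endloop
 endfacet
 facet normal -0.484 0.208 -0.850
  outer loop
   vertex 2.6 3.3 0.6
   vertex 2.1 0.1 0.1
   vertex 0.1 3.2 2.0
  endloop
 endfacet
 facet normal -0.293 0.192 -0.937
  outer loop
   vertex 2.6 3.3 0.6
   vertex 4.6 4.4 0.2
   vertex 2.1 0.1 0.1
  endloop
 endfacet
 facet normal -0.468 0.856 -0.220
  outer loop
   vertex 1.8 4.0 1.5
   vertex 0.1 3.2 2.0
   vertex 0.8 4.3 4.8
  endloop
 endfacet
 facet normal -0.208 0.966 -0.151
  outer loop
   vertex 1.8 4.0 1.5
   vertex 0.8 4.3 4.8
   vertex 4.6 4.4 0.2
  endloop
 endfacet
 facet normal -0.445 0.470 -0.762
  outer loop
   vertex 1.8 4.0 1.5
   vertex 2.6 3.3 0.6
   vertex 0.1 3.2 2.0
  endloop
 endfacet
 facet normal -0.423 0.493 -0.760
  outer loop
   vertex 1.8 4.0 1.5
   vertex 4.6 4.4 0.2
   vertex 2.6 3.3 0.6
  endloop
 endfacet
 facet normal -0.875 -0.388 -0.289
  outer loop
   vertex 0.6 1.4 2.9
   vertex 0.1 3.2 2.0
   vertex 2.1 0.1 0.1
  endloop
 endfacet
 facet normal 0.152 -0.863 0.482
  outer loop
   vertex 0.6 1.4 2.9
   vertex 2.1 0.1 0.1
   vertex 4.1 0.9 0.9
  endloop
 endfacet
 facet normal -0.973 0.052 0.223
  outer loop
   vertex 0.6 2.7 4.3
   vertex 0.8 4.3 4.8
   vertex 0.1 3.2 2.0
  endloop
 endfacet
 facet normal -0.968 -0.184 0.171
  outer loop
   vertex 0.6 2.7 4.3
   vertex 0.1 3.2 2.0
   vertex 0.6 1.4 2.9
  endloop
 endfacet
 facet normal 0.576 -0.309 0.757
  outer loop
   vertex 0.6 2.7 4.3
   vertex 4.1 0.9 0.9
   vertex 0.8 4.3 4.8
  endloop
 endfacet
 facet normal 0.273 -0.705 0.655
  outer loop
   vertex 0.6 2.7 4.3
   vertex 0.6 1.4 2.9
   vertex 4.1 0.9 0.9
  endloop
 endfacet
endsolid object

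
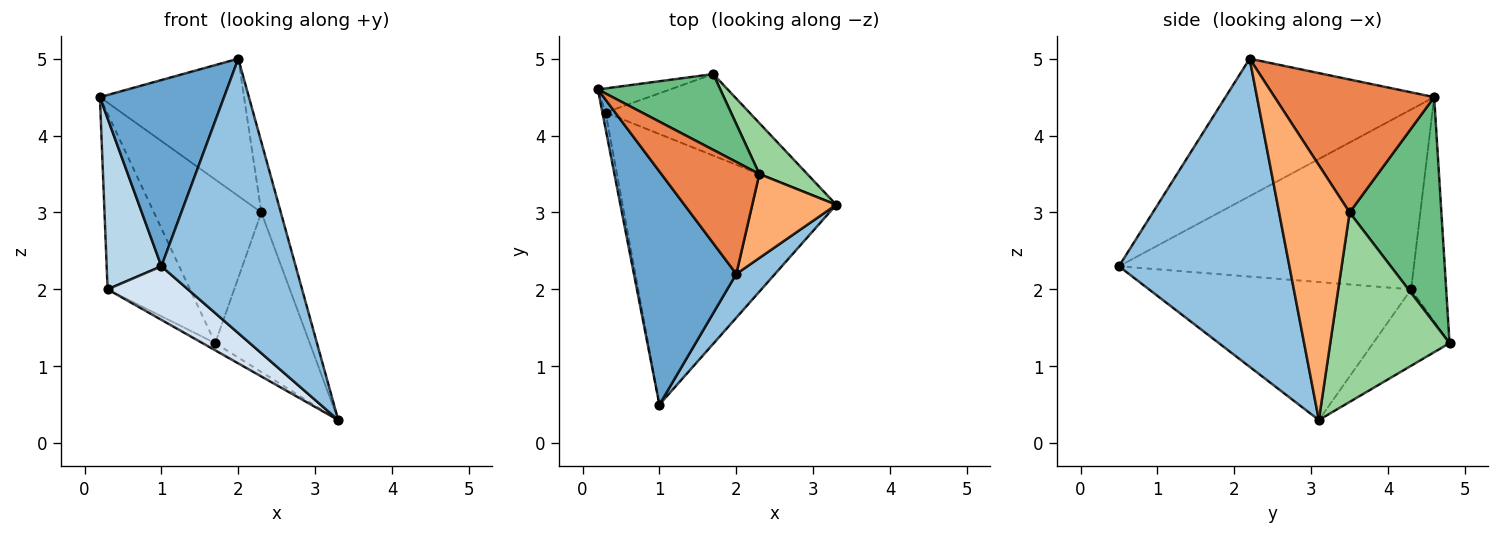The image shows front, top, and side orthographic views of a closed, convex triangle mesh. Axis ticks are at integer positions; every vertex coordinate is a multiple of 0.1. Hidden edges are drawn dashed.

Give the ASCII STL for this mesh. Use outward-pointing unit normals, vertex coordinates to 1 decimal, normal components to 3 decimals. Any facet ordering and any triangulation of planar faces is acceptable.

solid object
 facet normal -0.724 -0.431 0.539
  outer loop
   vertex 2.0 2.2 5.0
   vertex 0.2 4.6 4.5
   vertex 1.0 0.5 2.3
  endloop
 endfacet
 facet normal 0.782 -0.616 0.098
  outer loop
   vertex 2.0 2.2 5.0
   vertex 1.0 0.5 2.3
   vertex 3.3 3.1 0.3
  endloop
 endfacet
 facet normal -0.983 -0.182 -0.017
  outer loop
   vertex 0.3 4.3 2.0
   vertex 1.0 0.5 2.3
   vertex 0.2 4.6 4.5
  endloop
 endfacet
 facet normal -0.535 -0.164 -0.829
  outer loop
   vertex 0.3 4.3 2.0
   vertex 3.3 3.1 0.3
   vertex 1.0 0.5 2.3
  endloop
 endfacet
 facet normal 0.651 0.588 0.480
  outer loop
   vertex 2.3 3.5 3.0
   vertex 0.2 4.6 4.5
   vertex 2.0 2.2 5.0
  endloop
 endfacet
 facet normal 0.919 0.254 0.303
  outer loop
   vertex 2.3 3.5 3.0
   vertex 2.0 2.2 5.0
   vertex 3.3 3.1 0.3
  endloop
 endfacet
 facet normal -0.389 0.913 -0.125
  outer loop
   vertex 1.7 4.8 1.3
   vertex 0.3 4.3 2.0
   vertex 0.2 4.6 4.5
  endloop
 endfacet
 facet normal -0.468 0.078 -0.880
  outer loop
   vertex 1.7 4.8 1.3
   vertex 3.3 3.1 0.3
   vertex 0.3 4.3 2.0
  endloop
 endfacet
 facet normal 0.613 0.717 0.332
  outer loop
   vertex 1.7 4.8 1.3
   vertex 0.2 4.6 4.5
   vertex 2.3 3.5 3.0
  endloop
 endfacet
 facet normal 0.769 0.609 0.194
  outer loop
   vertex 1.7 4.8 1.3
   vertex 2.3 3.5 3.0
   vertex 3.3 3.1 0.3
  endloop
 endfacet
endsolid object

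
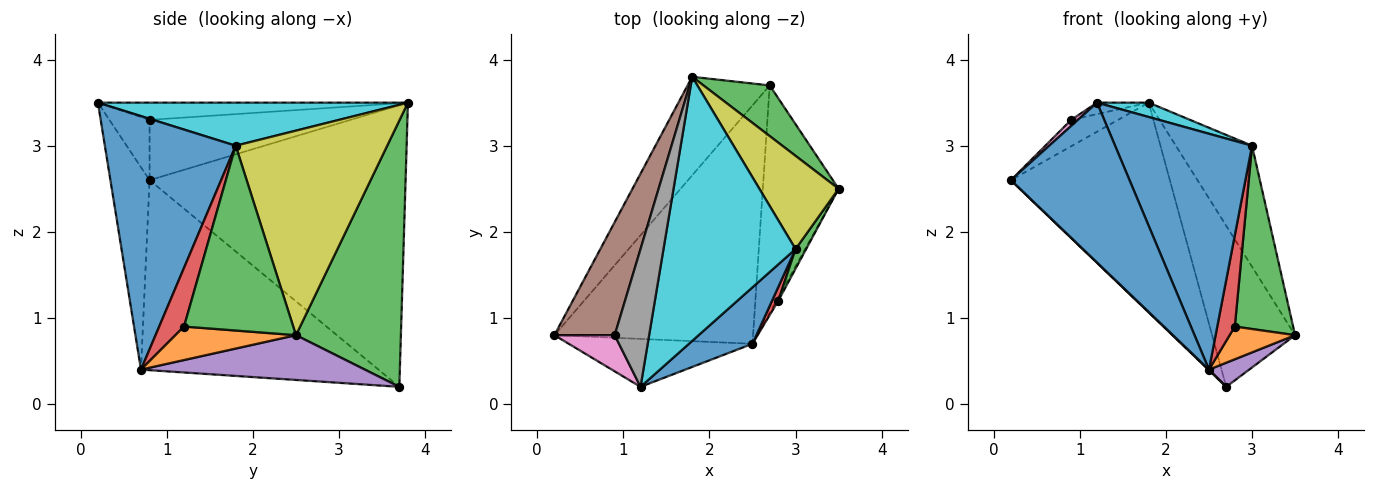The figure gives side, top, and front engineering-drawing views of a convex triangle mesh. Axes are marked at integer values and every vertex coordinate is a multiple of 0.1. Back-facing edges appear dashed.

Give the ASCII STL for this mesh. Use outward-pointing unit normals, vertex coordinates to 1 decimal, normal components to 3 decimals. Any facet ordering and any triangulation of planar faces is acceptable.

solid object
 facet normal -0.302 -0.913 -0.274
  outer loop
   vertex 2.5 0.7 0.4
   vertex 1.2 0.2 3.5
   vertex 0.2 0.8 2.6
  endloop
 endfacet
 facet normal -0.825 0.512 -0.240
  outer loop
   vertex 2.7 3.7 0.2
   vertex 0.2 0.8 2.6
   vertex 1.8 3.8 3.5
  endloop
 endfacet
 facet normal 0.770 0.609 0.191
  outer loop
   vertex 2.7 3.7 0.2
   vertex 1.8 3.8 3.5
   vertex 3.5 2.5 0.8
  endloop
 endfacet
 facet normal -0.691 -0.002 -0.723
  outer loop
   vertex 2.7 3.7 0.2
   vertex 2.5 0.7 0.4
   vertex 0.2 0.8 2.6
  endloop
 endfacet
 facet normal 0.507 -0.091 -0.857
  outer loop
   vertex 2.7 3.7 0.2
   vertex 3.5 2.5 0.8
   vertex 2.5 0.7 0.4
  endloop
 endfacet
 facet normal -0.698 0.163 0.698
  outer loop
   vertex 0.9 0.8 3.3
   vertex 1.8 3.8 3.5
   vertex 0.2 0.8 2.6
  endloop
 endfacet
 facet normal -0.702 -0.117 0.702
  outer loop
   vertex 0.9 0.8 3.3
   vertex 0.2 0.8 2.6
   vertex 1.2 0.2 3.5
  endloop
 endfacet
 facet normal -0.446 0.074 0.892
  outer loop
   vertex 0.9 0.8 3.3
   vertex 1.2 0.2 3.5
   vertex 1.8 3.8 3.5
  endloop
 endfacet
 facet normal 0.844 0.425 0.327
  outer loop
   vertex 3.0 1.8 3.0
   vertex 3.5 2.5 0.8
   vertex 1.8 3.8 3.5
  endloop
 endfacet
 facet normal 0.310 -0.052 0.949
  outer loop
   vertex 3.0 1.8 3.0
   vertex 1.8 3.8 3.5
   vertex 1.2 0.2 3.5
  endloop
 endfacet
 facet normal 0.681 -0.712 0.171
  outer loop
   vertex 3.0 1.8 3.0
   vertex 1.2 0.2 3.5
   vertex 2.5 0.7 0.4
  endloop
 endfacet
 facet normal 0.878 -0.476 -0.050
  outer loop
   vertex 2.8 1.2 0.9
   vertex 2.5 0.7 0.4
   vertex 3.5 2.5 0.8
  endloop
 endfacet
 facet normal 0.881 -0.470 0.051
  outer loop
   vertex 2.8 1.2 0.9
   vertex 3.5 2.5 0.8
   vertex 3.0 1.8 3.0
  endloop
 endfacet
 facet normal 0.814 -0.575 0.087
  outer loop
   vertex 2.8 1.2 0.9
   vertex 3.0 1.8 3.0
   vertex 2.5 0.7 0.4
  endloop
 endfacet
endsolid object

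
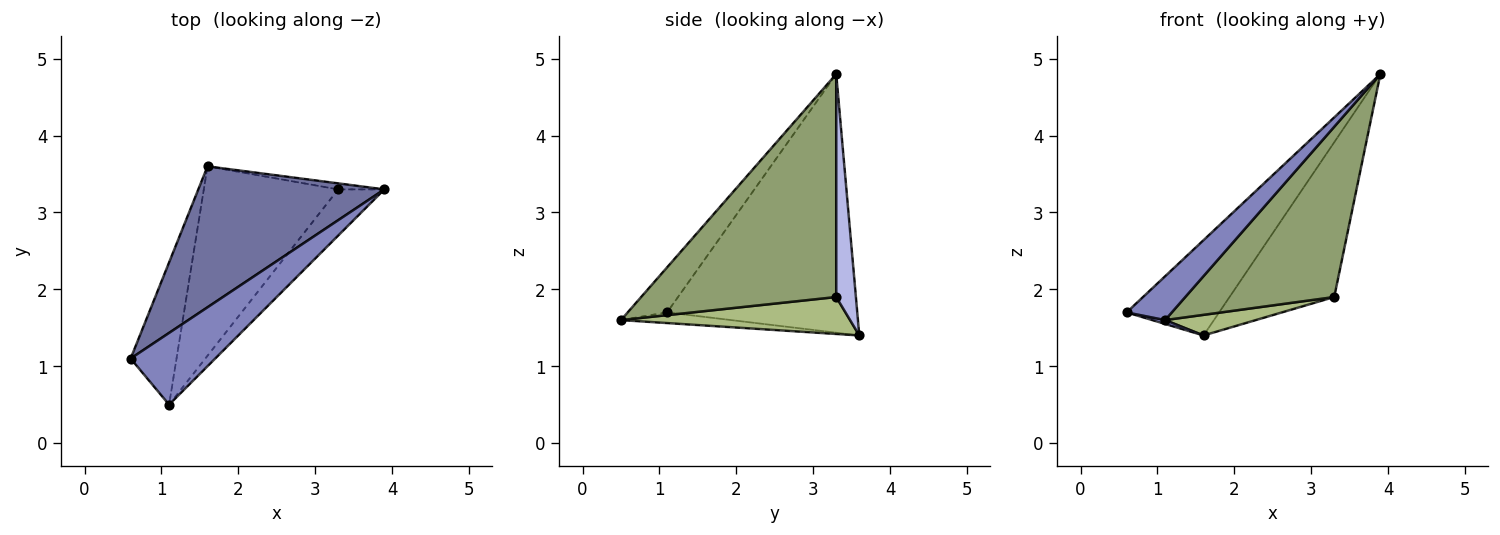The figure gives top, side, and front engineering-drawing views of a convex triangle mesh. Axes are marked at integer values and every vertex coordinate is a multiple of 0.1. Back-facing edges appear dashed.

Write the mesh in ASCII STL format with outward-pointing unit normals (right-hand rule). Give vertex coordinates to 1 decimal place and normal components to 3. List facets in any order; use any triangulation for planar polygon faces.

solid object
 facet normal -0.755 0.367 0.543
  outer loop
   vertex 1.6 3.6 1.4
   vertex 0.6 1.1 1.7
   vertex 3.9 3.3 4.8
  endloop
 endfacet
 facet normal -0.414 -0.474 0.777
  outer loop
   vertex 1.1 0.5 1.6
   vertex 3.9 3.3 4.8
   vertex 0.6 1.1 1.7
  endloop
 endfacet
 facet normal -0.226 -0.026 -0.974
  outer loop
   vertex 1.1 0.5 1.6
   vertex 0.6 1.1 1.7
   vertex 1.6 3.6 1.4
  endloop
 endfacet
 facet normal 0.185 0.982 -0.038
  outer loop
   vertex 3.3 3.3 1.9
   vertex 1.6 3.6 1.4
   vertex 3.9 3.3 4.8
  endloop
 endfacet
 facet normal 0.784 -0.599 -0.162
  outer loop
   vertex 3.3 3.3 1.9
   vertex 3.9 3.3 4.8
   vertex 1.1 0.5 1.6
  endloop
 endfacet
 facet normal 0.264 -0.104 -0.959
  outer loop
   vertex 3.3 3.3 1.9
   vertex 1.1 0.5 1.6
   vertex 1.6 3.6 1.4
  endloop
 endfacet
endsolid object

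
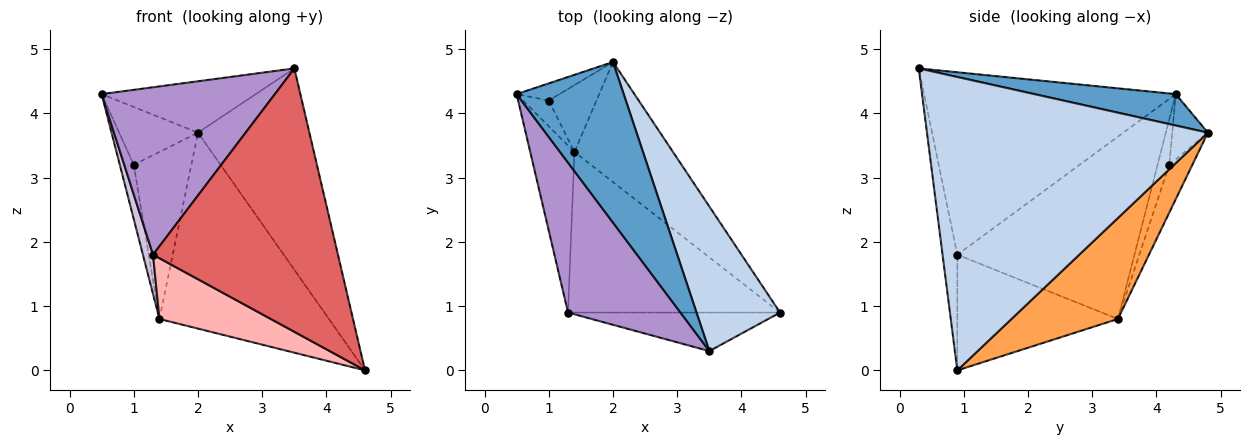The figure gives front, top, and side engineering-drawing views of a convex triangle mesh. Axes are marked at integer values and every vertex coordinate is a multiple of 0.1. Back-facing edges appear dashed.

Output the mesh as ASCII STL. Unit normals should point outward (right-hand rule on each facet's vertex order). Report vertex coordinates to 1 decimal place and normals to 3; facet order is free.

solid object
 facet normal 0.269 0.294 0.917
  outer loop
   vertex 3.5 0.3 4.7
   vertex 2.0 4.8 3.7
   vertex 0.5 4.3 4.3
  endloop
 endfacet
 facet normal 0.899 0.356 0.256
  outer loop
   vertex 3.5 0.3 4.7
   vertex 4.6 0.9 0.0
   vertex 2.0 4.8 3.7
  endloop
 endfacet
 facet normal 0.472 0.752 -0.461
  outer loop
   vertex 1.4 3.4 0.8
   vertex 2.0 4.8 3.7
   vertex 4.6 0.9 0.0
  endloop
 endfacet
 facet normal -0.398 0.880 -0.261
  outer loop
   vertex 1.0 4.2 3.2
   vertex 0.5 4.3 4.3
   vertex 2.0 4.8 3.7
  endloop
 endfacet
 facet normal -0.606 0.719 -0.341
  outer loop
   vertex 1.0 4.2 3.2
   vertex 1.4 3.4 0.8
   vertex 0.5 4.3 4.3
  endloop
 endfacet
 facet normal -0.348 0.870 -0.348
  outer loop
   vertex 1.0 4.2 3.2
   vertex 2.0 4.8 3.7
   vertex 1.4 3.4 0.8
  endloop
 endfacet
 facet normal -0.079 -0.986 -0.144
  outer loop
   vertex 1.3 0.9 1.8
   vertex 4.6 0.9 0.0
   vertex 3.5 0.3 4.7
  endloop
 endfacet
 facet normal -0.454 -0.315 -0.833
  outer loop
   vertex 1.3 0.9 1.8
   vertex 1.4 3.4 0.8
   vertex 4.6 0.9 0.0
  endloop
 endfacet
 facet normal -0.735 -0.506 0.453
  outer loop
   vertex 1.3 0.9 1.8
   vertex 3.5 0.3 4.7
   vertex 0.5 4.3 4.3
  endloop
 endfacet
 facet normal -0.970 -0.055 -0.235
  outer loop
   vertex 1.3 0.9 1.8
   vertex 0.5 4.3 4.3
   vertex 1.4 3.4 0.8
  endloop
 endfacet
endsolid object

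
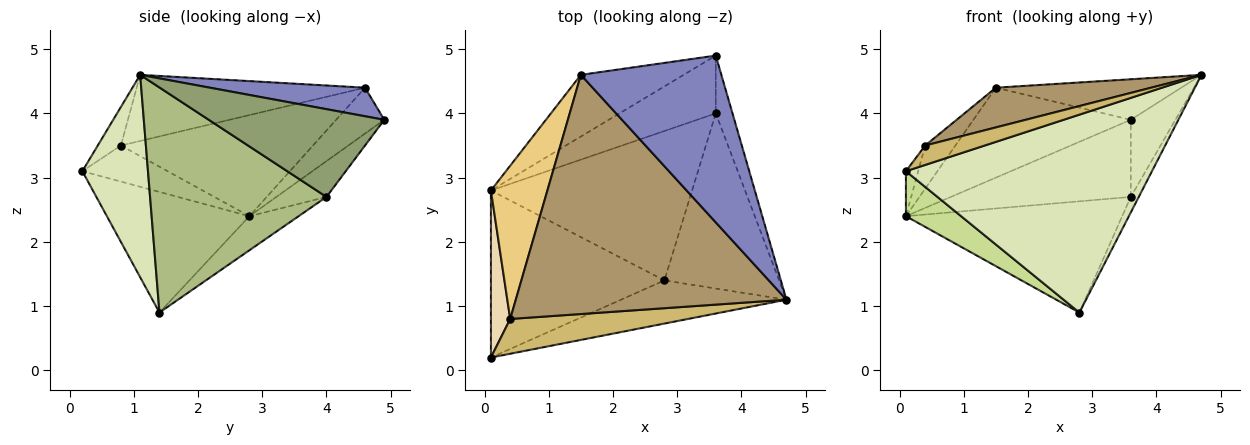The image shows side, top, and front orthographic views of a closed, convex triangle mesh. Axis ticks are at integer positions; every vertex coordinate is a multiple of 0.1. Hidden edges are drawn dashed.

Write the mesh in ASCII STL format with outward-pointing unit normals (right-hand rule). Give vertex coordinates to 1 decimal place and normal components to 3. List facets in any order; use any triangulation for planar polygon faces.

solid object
 facet normal -0.245 0.800 -0.548
  outer loop
   vertex 1.5 4.6 4.4
   vertex 3.6 4.9 3.9
   vertex 0.1 2.8 2.4
  endloop
 endfacet
 facet normal 0.194 0.232 0.953
  outer loop
   vertex 1.5 4.6 4.4
   vertex 4.7 1.1 4.6
   vertex 3.6 4.9 3.9
  endloop
 endfacet
 facet normal -0.218 0.781 -0.586
  outer loop
   vertex 3.6 4.0 2.7
   vertex 0.1 2.8 2.4
   vertex 3.6 4.9 3.9
  endloop
 endfacet
 facet normal -0.135 0.592 -0.795
  outer loop
   vertex 3.6 4.0 2.7
   vertex 2.8 1.4 0.9
   vertex 0.1 2.8 2.4
  endloop
 endfacet
 facet normal 0.953 0.242 -0.182
  outer loop
   vertex 3.6 4.0 2.7
   vertex 3.6 4.9 3.9
   vertex 4.7 1.1 4.6
  endloop
 endfacet
 facet normal 0.890 0.040 -0.454
  outer loop
   vertex 3.6 4.0 2.7
   vertex 4.7 1.1 4.6
   vertex 2.8 1.4 0.9
  endloop
 endfacet
 facet normal -0.557 -0.216 -0.802
  outer loop
   vertex 0.1 0.2 3.1
   vertex 0.1 2.8 2.4
   vertex 2.8 1.4 0.9
  endloop
 endfacet
 facet normal 0.252 -0.945 -0.206
  outer loop
   vertex 0.1 0.2 3.1
   vertex 2.8 1.4 0.9
   vertex 4.7 1.1 4.6
  endloop
 endfacet
 facet normal -0.234 -0.159 0.959
  outer loop
   vertex 0.4 0.8 3.5
   vertex 4.7 1.1 4.6
   vertex 1.5 4.6 4.4
  endloop
 endfacet
 facet normal -0.186 -0.479 0.858
  outer loop
   vertex 0.4 0.8 3.5
   vertex 0.1 0.2 3.1
   vertex 4.7 1.1 4.6
  endloop
 endfacet
 facet normal -0.865 0.136 0.483
  outer loop
   vertex 0.4 0.8 3.5
   vertex 1.5 4.6 4.4
   vertex 0.1 2.8 2.4
  endloop
 endfacet
 facet normal -0.875 0.126 0.467
  outer loop
   vertex 0.4 0.8 3.5
   vertex 0.1 2.8 2.4
   vertex 0.1 0.2 3.1
  endloop
 endfacet
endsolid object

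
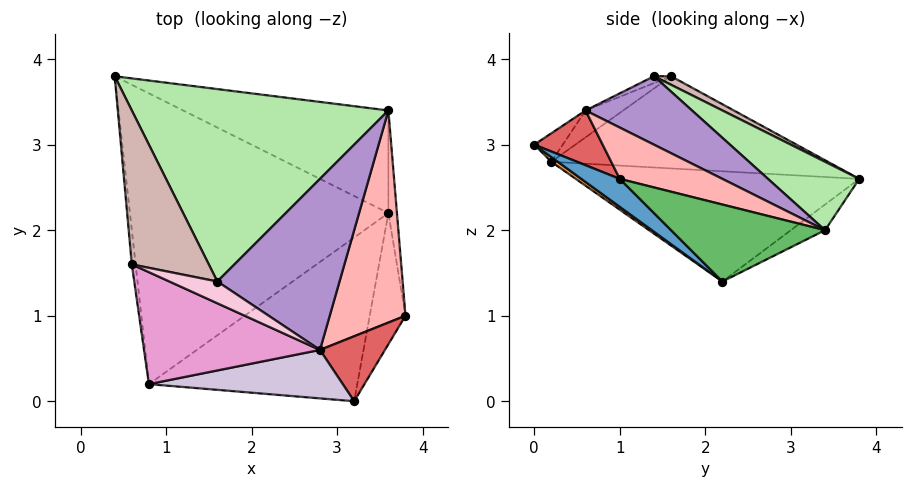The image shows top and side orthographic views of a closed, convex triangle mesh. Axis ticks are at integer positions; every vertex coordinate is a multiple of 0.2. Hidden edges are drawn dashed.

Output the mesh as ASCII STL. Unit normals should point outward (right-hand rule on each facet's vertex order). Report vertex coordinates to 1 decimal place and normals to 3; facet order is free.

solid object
 facet normal 0.509 -0.565 -0.650
  outer loop
   vertex 3.6 2.2 1.4
   vertex 3.8 1.0 2.6
   vertex 3.2 0.0 3.0
  endloop
 endfacet
 facet normal -0.391 -0.094 -0.916
  outer loop
   vertex 0.8 0.2 2.8
   vertex 0.4 3.8 2.6
   vertex 3.6 2.2 1.4
  endloop
 endfacet
 facet normal 0.018 -0.590 -0.807
  outer loop
   vertex 0.8 0.2 2.8
   vertex 3.6 2.2 1.4
   vertex 3.2 0.0 3.0
  endloop
 endfacet
 facet normal -0.111 0.444 -0.889
  outer loop
   vertex 3.6 3.4 2.0
   vertex 3.6 2.2 1.4
   vertex 0.4 3.8 2.6
  endloop
 endfacet
 facet normal 0.992 0.055 -0.110
  outer loop
   vertex 3.6 3.4 2.0
   vertex 3.8 1.0 2.6
   vertex 3.6 2.2 1.4
  endloop
 endfacet
 facet normal 0.220 0.522 0.824
  outer loop
   vertex 3.6 3.4 2.0
   vertex 0.4 3.8 2.6
   vertex 1.6 1.4 3.8
  endloop
 endfacet
 facet normal 0.642 -0.080 0.762
  outer loop
   vertex 2.8 0.6 3.4
   vertex 3.2 0.0 3.0
   vertex 3.8 1.0 2.6
  endloop
 endfacet
 facet normal 0.544 0.246 0.802
  outer loop
   vertex 2.8 0.6 3.4
   vertex 3.8 1.0 2.6
   vertex 3.6 3.4 2.0
  endloop
 endfacet
 facet normal 0.468 0.284 0.836
  outer loop
   vertex 2.8 0.6 3.4
   vertex 3.6 3.4 2.0
   vertex 1.6 1.4 3.8
  endloop
 endfacet
 facet normal -0.116 -0.603 0.789
  outer loop
   vertex 2.8 0.6 3.4
   vertex 0.8 0.2 2.8
   vertex 3.2 0.0 3.0
  endloop
 endfacet
 facet normal -0.993 -0.113 -0.041
  outer loop
   vertex 0.6 1.6 3.8
   vertex 0.4 3.8 2.6
   vertex 0.8 0.2 2.8
  endloop
 endfacet
 facet normal 0.097 0.483 0.870
  outer loop
   vertex 0.6 1.6 3.8
   vertex 1.6 1.4 3.8
   vertex 0.4 3.8 2.6
  endloop
 endfacet
 facet normal -0.122 -0.588 0.799
  outer loop
   vertex 0.6 1.6 3.8
   vertex 0.8 0.2 2.8
   vertex 2.8 0.6 3.4
  endloop
 endfacet
 facet normal -0.115 -0.577 0.808
  outer loop
   vertex 0.6 1.6 3.8
   vertex 2.8 0.6 3.4
   vertex 1.6 1.4 3.8
  endloop
 endfacet
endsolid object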